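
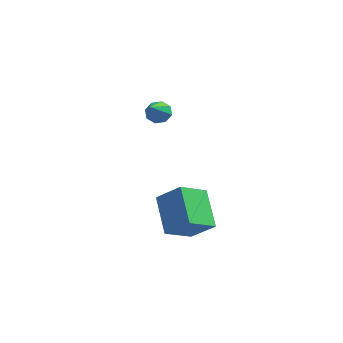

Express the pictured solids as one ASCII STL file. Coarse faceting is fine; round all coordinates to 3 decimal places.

solid 
facet normal -0.126 0.776 -0.618
outer loop
vertex -0.622 4.201 0.09
vertex -1.178 4.15 0.139
vertex -0.781 4.433 0.414
endloop
endfacet
facet normal 0.921 0.108 0.374
outer loop
vertex -0.622 4.201 0.09
vertex -0.781 4.433 0.414
vertex -0.942 2.67 1.321
endloop
endfacet
facet normal -0.122 0.775 -0.620
outer loop
vertex -0.781 4.433 0.414
vertex -1.178 4.15 0.139
vertex -1.172 4.501 0.576
endloop
endfacet
facet normal 0.410 0.387 0.826
outer loop
vertex -0.781 4.433 0.414
vertex -1.172 4.501 0.576
vertex -0.942 2.67 1.321
endloop
endfacet
facet normal -0.123 0.775 -0.620
outer loop
vertex -1.172 4.501 0.576
vertex -1.178 4.15 0.139
vertex -1.567 4.363 0.482
endloop
endfacet
facet normal -0.324 0.321 0.890
outer loop
vertex -1.172 4.501 0.576
vertex -1.567 4.363 0.482
vertex -0.942 2.67 1.321
endloop
endfacet
facet normal -0.123 0.774 -0.621
outer loop
vertex -1.567 4.363 0.482
vertex -1.178 4.15 0.139
vertex -1.734 4.1 0.187
endloop
endfacet
facet normal -0.848 -0.052 0.527
outer loop
vertex -1.567 4.363 0.482
vertex -1.734 4.1 0.187
vertex -0.942 2.67 1.321
endloop
endfacet
facet normal -0.123 0.775 -0.620
outer loop
vertex -1.734 4.1 0.187
vertex -1.178 4.15 0.139
vertex -1.575 3.867 -0.136
endloop
endfacet
facet normal -0.856 -0.514 -0.051
outer loop
vertex -1.734 4.1 0.187
vertex -1.575 3.867 -0.136
vertex -0.942 2.67 1.321
endloop
endfacet
facet normal -0.124 0.775 -0.619
outer loop
vertex -1.575 3.867 -0.136
vertex -1.178 4.15 0.139
vertex -1.184 3.8 -0.298
endloop
endfacet
facet normal -0.344 -0.793 -0.502
outer loop
vertex -1.575 3.867 -0.136
vertex -1.184 3.8 -0.298
vertex -0.942 2.67 1.321
endloop
endfacet
facet normal -0.124 0.775 -0.619
outer loop
vertex -1.184 3.8 -0.298
vertex -1.178 4.15 0.139
vertex -0.79 3.938 -0.204
endloop
endfacet
facet normal 0.390 -0.727 -0.566
outer loop
vertex -1.184 3.8 -0.298
vertex -0.79 3.938 -0.204
vertex -0.942 2.67 1.321
endloop
endfacet
facet normal -0.126 0.774 -0.621
outer loop
vertex -0.79 3.938 -0.204
vertex -1.178 4.15 0.139
vertex -0.622 4.201 0.09
endloop
endfacet
facet normal 0.912 -0.355 -0.204
outer loop
vertex -0.79 3.938 -0.204
vertex -0.622 4.201 0.09
vertex -0.942 2.67 1.321
endloop
endfacet
facet normal -0.459 -0.741 0.490
outer loop
vertex 2.546 -1.904 -1.558
vertex 1.711 -0.71 -0.536
vertex 1.551 -1.86 -2.423
endloop
endfacet
facet normal 0.470 -0.671 -0.574
outer loop
vertex 2.189 -0.83 -3.104
vertex 2.546 -1.904 -1.558
vertex 1.551 -1.86 -2.423
endloop
endfacet
facet normal -0.459 -0.741 0.490
outer loop
vertex 1.551 -1.86 -2.423
vertex 1.711 -0.71 -0.536
vertex 0.715 -0.666 -1.401
endloop
endfacet
facet normal -0.754 0.033 -0.656
outer loop
vertex 0.715 -0.666 -1.401
vertex 2.189 -0.83 -3.104
vertex 1.551 -1.86 -2.423
endloop
endfacet
facet normal 0.754 -0.034 0.656
outer loop
vertex 2.546 -1.904 -1.558
vertex 2.349 0.32 -1.217
vertex 1.711 -0.71 -0.536
endloop
endfacet
facet normal 0.469 -0.671 -0.574
outer loop
vertex 3.185 -0.874 -2.239
vertex 2.546 -1.904 -1.558
vertex 2.189 -0.83 -3.104
endloop
endfacet
facet normal 0.754 -0.034 0.656
outer loop
vertex 3.185 -0.874 -2.239
vertex 2.349 0.32 -1.217
vertex 2.546 -1.904 -1.558
endloop
endfacet
facet normal -0.469 0.671 0.575
outer loop
vertex 1.711 -0.71 -0.536
vertex 2.349 0.32 -1.217
vertex 0.715 -0.666 -1.401
endloop
endfacet
facet normal -0.754 0.034 -0.656
outer loop
vertex 1.354 0.364 -2.082
vertex 2.189 -0.83 -3.104
vertex 0.715 -0.666 -1.401
endloop
endfacet
facet normal -0.469 0.671 0.574
outer loop
vertex 0.715 -0.666 -1.401
vertex 2.349 0.32 -1.217
vertex 1.354 0.364 -2.082
endloop
endfacet
facet normal 0.459 0.741 -0.491
outer loop
vertex 1.354 0.364 -2.082
vertex 3.185 -0.874 -2.239
vertex 2.189 -0.83 -3.104
endloop
endfacet
facet normal 0.459 0.741 -0.490
outer loop
vertex 2.349 0.32 -1.217
vertex 3.185 -0.874 -2.239
vertex 1.354 0.364 -2.082
endloop
endfacet

endsolid


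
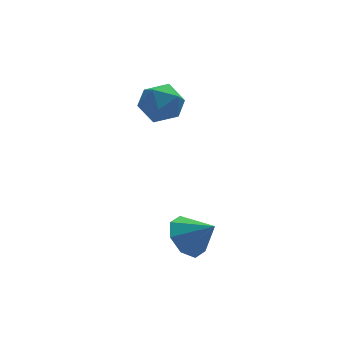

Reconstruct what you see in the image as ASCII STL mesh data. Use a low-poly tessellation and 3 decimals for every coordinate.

solid 
facet normal -0.747 -0.443 0.496
outer loop
vertex -4.677 1.057 2.687
vertex -4.111 0.259 2.826
vertex -4.104 0.991 3.49
endloop
endfacet
facet normal -0.774 0.266 0.574
outer loop
vertex -4.677 1.057 2.687
vertex -4.104 0.991 3.49
vertex -4.173 1.847 3.001
endloop
endfacet
facet normal -0.827 0.557 -0.074
outer loop
vertex -4.677 1.057 2.687
vertex -4.173 1.847 3.001
vertex -4.223 1.644 2.035
endloop
endfacet
facet normal -0.832 0.028 -0.554
outer loop
vertex -4.677 1.057 2.687
vertex -4.223 1.644 2.035
vertex -4.184 0.663 1.927
endloop
endfacet
facet normal -0.782 -0.590 -0.202
outer loop
vertex -4.677 1.057 2.687
vertex -4.184 0.663 1.927
vertex -4.111 0.259 2.826
endloop
endfacet
facet normal -0.157 0.480 0.863
outer loop
vertex -4.173 1.847 3.001
vertex -4.104 0.991 3.49
vertex -3.296 1.537 3.333
endloop
endfacet
facet normal -0.112 -0.667 0.737
outer loop
vertex -4.104 0.991 3.49
vertex -4.111 0.259 2.826
vertex -3.257 0.556 3.225
endloop
endfacet
facet normal -0.171 -0.904 -0.392
outer loop
vertex -4.111 0.259 2.826
vertex -4.184 0.663 1.927
vertex -3.307 0.353 2.259
endloop
endfacet
facet normal -0.252 0.096 -0.963
outer loop
vertex -4.184 0.663 1.927
vertex -4.223 1.644 2.035
vertex -3.376 1.209 1.77
endloop
endfacet
facet normal -0.243 0.952 -0.187
outer loop
vertex -4.223 1.644 2.035
vertex -4.173 1.847 3.001
vertex -3.369 1.941 2.434
endloop
endfacet
facet normal 0.832 -0.028 0.554
outer loop
vertex -2.803 1.143 2.573
vertex -3.296 1.537 3.333
vertex -3.257 0.556 3.225
endloop
endfacet
facet normal 0.827 -0.557 0.074
outer loop
vertex -2.803 1.143 2.573
vertex -3.257 0.556 3.225
vertex -3.307 0.353 2.259
endloop
endfacet
facet normal 0.774 -0.266 -0.574
outer loop
vertex -2.803 1.143 2.573
vertex -3.307 0.353 2.259
vertex -3.376 1.209 1.77
endloop
endfacet
facet normal 0.747 0.443 -0.496
outer loop
vertex -2.803 1.143 2.573
vertex -3.376 1.209 1.77
vertex -3.369 1.941 2.434
endloop
endfacet
facet normal 0.782 0.590 0.202
outer loop
vertex -2.803 1.143 2.573
vertex -3.369 1.941 2.434
vertex -3.296 1.537 3.333
endloop
endfacet
facet normal 0.252 -0.096 0.963
outer loop
vertex -3.257 0.556 3.225
vertex -3.296 1.537 3.333
vertex -4.104 0.991 3.49
endloop
endfacet
facet normal 0.243 -0.952 0.187
outer loop
vertex -3.307 0.353 2.259
vertex -3.257 0.556 3.225
vertex -4.111 0.259 2.826
endloop
endfacet
facet normal 0.157 -0.480 -0.863
outer loop
vertex -3.376 1.209 1.77
vertex -3.307 0.353 2.259
vertex -4.184 0.663 1.927
endloop
endfacet
facet normal 0.112 0.667 -0.737
outer loop
vertex -3.369 1.941 2.434
vertex -3.376 1.209 1.77
vertex -4.223 1.644 2.035
endloop
endfacet
facet normal 0.171 0.904 0.392
outer loop
vertex -3.296 1.537 3.333
vertex -3.369 1.941 2.434
vertex -4.173 1.847 3.001
endloop
endfacet
facet normal -0.591 0.492 -0.640
outer loop
vertex -3.596 -3.628 -2.412
vertex -4.176 -3.37 -1.678
vertex -3.394 -2.984 -2.103
endloop
endfacet
facet normal 0.960 -0.214 -0.182
outer loop
vertex -3.596 -3.628 -2.412
vertex -3.394 -2.984 -2.103
vertex -3.384 -4.03 -0.822
endloop
endfacet
facet normal -0.591 0.492 -0.640
outer loop
vertex -3.394 -2.984 -2.103
vertex -4.176 -3.37 -1.678
vertex -3.65 -2.566 -1.545
endloop
endfacet
facet normal 0.935 0.279 0.220
outer loop
vertex -3.394 -2.984 -2.103
vertex -3.65 -2.566 -1.545
vertex -3.384 -4.03 -0.822
endloop
endfacet
facet normal -0.591 0.492 -0.640
outer loop
vertex -3.65 -2.566 -1.545
vertex -4.176 -3.37 -1.678
vertex -4.214 -2.619 -1.065
endloop
endfacet
facet normal 0.555 0.447 0.701
outer loop
vertex -3.65 -2.566 -1.545
vertex -4.214 -2.619 -1.065
vertex -3.384 -4.03 -0.822
endloop
endfacet
facet normal -0.592 0.492 -0.639
outer loop
vertex -4.214 -2.619 -1.065
vertex -4.176 -3.37 -1.678
vertex -4.755 -3.113 -0.944
endloop
endfacet
facet normal 0.042 0.194 0.980
outer loop
vertex -4.214 -2.619 -1.065
vertex -4.755 -3.113 -0.944
vertex -3.384 -4.03 -0.822
endloop
endfacet
facet normal -0.590 0.494 -0.638
outer loop
vertex -4.755 -3.113 -0.944
vertex -4.176 -3.37 -1.678
vertex -4.958 -3.756 -1.254
endloop
endfacet
facet normal -0.303 -0.334 0.892
outer loop
vertex -4.755 -3.113 -0.944
vertex -4.958 -3.756 -1.254
vertex -3.384 -4.03 -0.822
endloop
endfacet
facet normal -0.590 0.493 -0.640
outer loop
vertex -4.958 -3.756 -1.254
vertex -4.176 -3.37 -1.678
vertex -4.702 -4.174 -1.812
endloop
endfacet
facet normal -0.278 -0.826 0.491
outer loop
vertex -4.958 -3.756 -1.254
vertex -4.702 -4.174 -1.812
vertex -3.384 -4.03 -0.822
endloop
endfacet
facet normal -0.590 0.493 -0.639
outer loop
vertex -4.702 -4.174 -1.812
vertex -4.176 -3.37 -1.678
vertex -4.138 -4.121 -2.292
endloop
endfacet
facet normal 0.102 -0.995 0.009
outer loop
vertex -4.702 -4.174 -1.812
vertex -4.138 -4.121 -2.292
vertex -3.384 -4.03 -0.822
endloop
endfacet
facet normal -0.590 0.493 -0.639
outer loop
vertex -4.138 -4.121 -2.292
vertex -4.176 -3.37 -1.678
vertex -3.596 -3.628 -2.412
endloop
endfacet
facet normal 0.615 -0.741 -0.269
outer loop
vertex -4.138 -4.121 -2.292
vertex -3.596 -3.628 -2.412
vertex -3.384 -4.03 -0.822
endloop
endfacet

endsolid


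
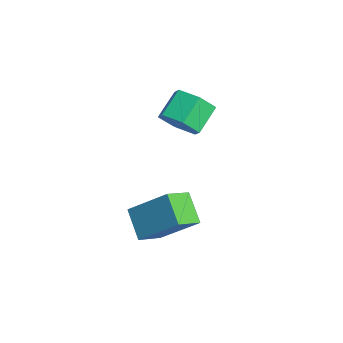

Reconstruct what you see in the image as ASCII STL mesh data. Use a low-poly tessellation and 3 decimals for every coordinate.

solid 
facet normal -0.810 -0.018 0.586
outer loop
vertex 0.621 -4.572 -1.7
vertex 1.545 -3.379 -0.387
vertex 0.177 -3.585 -2.284
endloop
endfacet
facet normal -0.462 -0.596 -0.656
outer loop
vertex 1.295 -3.561 -3.093
vertex 0.621 -4.572 -1.7
vertex 0.177 -3.585 -2.284
endloop
endfacet
facet normal -0.810 -0.017 0.586
outer loop
vertex 0.177 -3.585 -2.284
vertex 1.545 -3.379 -0.387
vertex 1.101 -2.392 -0.972
endloop
endfacet
facet normal -0.361 0.802 -0.475
outer loop
vertex 1.101 -2.392 -0.972
vertex 1.295 -3.561 -3.093
vertex 0.177 -3.585 -2.284
endloop
endfacet
facet normal 0.361 -0.802 0.475
outer loop
vertex 0.621 -4.572 -1.7
vertex 2.663 -3.355 -1.196
vertex 1.545 -3.379 -0.387
endloop
endfacet
facet normal -0.462 -0.597 -0.656
outer loop
vertex 1.739 -4.548 -2.508
vertex 0.621 -4.572 -1.7
vertex 1.295 -3.561 -3.093
endloop
endfacet
facet normal 0.361 -0.802 0.475
outer loop
vertex 1.739 -4.548 -2.508
vertex 2.663 -3.355 -1.196
vertex 0.621 -4.572 -1.7
endloop
endfacet
facet normal 0.462 0.597 0.656
outer loop
vertex 1.545 -3.379 -0.387
vertex 2.663 -3.355 -1.196
vertex 1.101 -2.392 -0.972
endloop
endfacet
facet normal -0.361 0.802 -0.475
outer loop
vertex 2.219 -2.368 -1.78
vertex 1.295 -3.561 -3.093
vertex 1.101 -2.392 -0.972
endloop
endfacet
facet normal 0.462 0.596 0.657
outer loop
vertex 1.101 -2.392 -0.972
vertex 2.663 -3.355 -1.196
vertex 2.219 -2.368 -1.78
endloop
endfacet
facet normal 0.810 0.017 -0.586
outer loop
vertex 2.219 -2.368 -1.78
vertex 1.739 -4.548 -2.508
vertex 1.295 -3.561 -3.093
endloop
endfacet
facet normal 0.810 0.017 -0.586
outer loop
vertex 2.663 -3.355 -1.196
vertex 1.739 -4.548 -2.508
vertex 2.219 -2.368 -1.78
endloop
endfacet
facet normal 0.477 -0.674 -0.564
outer loop
vertex -1.381 -1.048 0.101
vertex -2.125 -1.605 0.138
vertex -2.046 -0.978 -0.545
endloop
endfacet
facet normal 0.511 0.735 -0.446
outer loop
vertex -1.381 -1.048 0.101
vertex -2.046 -0.978 -0.545
vertex -2.011 -0.158 0.846
endloop
endfacet
facet normal 0.510 0.735 -0.446
outer loop
vertex -2.011 -0.158 0.846
vertex -2.046 -0.978 -0.545
vertex -2.677 -0.088 0.2
endloop
endfacet
facet normal -0.477 0.674 0.565
outer loop
vertex -2.011 -0.158 0.846
vertex -2.677 -0.088 0.2
vertex -2.755 -0.715 0.882
endloop
endfacet
facet normal 0.477 -0.674 -0.564
outer loop
vertex -2.046 -0.978 -0.545
vertex -2.125 -1.605 0.138
vertex -2.79 -1.535 -0.508
endloop
endfacet
facet normal -0.364 0.432 -0.825
outer loop
vertex -2.046 -0.978 -0.545
vertex -2.79 -1.535 -0.508
vertex -2.677 -0.088 0.2
endloop
endfacet
facet normal -0.364 0.432 -0.825
outer loop
vertex -2.677 -0.088 0.2
vertex -2.79 -1.535 -0.508
vertex -3.42 -0.646 0.236
endloop
endfacet
facet normal -0.478 0.673 0.564
outer loop
vertex -2.677 -0.088 0.2
vertex -3.42 -0.646 0.236
vertex -2.755 -0.715 0.882
endloop
endfacet
facet normal 0.477 -0.674 -0.564
outer loop
vertex -2.79 -1.535 -0.508
vertex -2.125 -1.605 0.138
vertex -2.869 -2.162 0.174
endloop
endfacet
facet normal -0.875 -0.302 -0.379
outer loop
vertex -2.79 -1.535 -0.508
vertex -2.869 -2.162 0.174
vertex -3.42 -0.646 0.236
endloop
endfacet
facet normal -0.875 -0.302 -0.378
outer loop
vertex -3.42 -0.646 0.236
vertex -2.869 -2.162 0.174
vertex -3.499 -1.272 0.919
endloop
endfacet
facet normal -0.477 0.675 0.563
outer loop
vertex -3.42 -0.646 0.236
vertex -3.499 -1.272 0.919
vertex -2.755 -0.715 0.882
endloop
endfacet
facet normal 0.477 -0.674 -0.565
outer loop
vertex -2.869 -2.162 0.174
vertex -2.125 -1.605 0.138
vertex -2.203 -2.232 0.82
endloop
endfacet
facet normal -0.510 -0.735 0.446
outer loop
vertex -2.869 -2.162 0.174
vertex -2.203 -2.232 0.82
vertex -3.499 -1.272 0.919
endloop
endfacet
facet normal -0.511 -0.735 0.446
outer loop
vertex -3.499 -1.272 0.919
vertex -2.203 -2.232 0.82
vertex -2.834 -1.342 1.565
endloop
endfacet
facet normal -0.477 0.674 0.564
outer loop
vertex -3.499 -1.272 0.919
vertex -2.834 -1.342 1.565
vertex -2.755 -0.715 0.882
endloop
endfacet
facet normal 0.478 -0.673 -0.564
outer loop
vertex -2.203 -2.232 0.82
vertex -2.125 -1.605 0.138
vertex -1.46 -1.674 0.784
endloop
endfacet
facet normal 0.364 -0.432 0.825
outer loop
vertex -2.203 -2.232 0.82
vertex -1.46 -1.674 0.784
vertex -2.834 -1.342 1.565
endloop
endfacet
facet normal 0.364 -0.432 0.825
outer loop
vertex -2.834 -1.342 1.565
vertex -1.46 -1.674 0.784
vertex -2.09 -0.785 1.528
endloop
endfacet
facet normal -0.477 0.674 0.564
outer loop
vertex -2.834 -1.342 1.565
vertex -2.09 -0.785 1.528
vertex -2.755 -0.715 0.882
endloop
endfacet
facet normal 0.477 -0.675 -0.563
outer loop
vertex -1.46 -1.674 0.784
vertex -2.125 -1.605 0.138
vertex -1.381 -1.048 0.101
endloop
endfacet
facet normal 0.875 0.303 0.379
outer loop
vertex -1.46 -1.674 0.784
vertex -1.381 -1.048 0.101
vertex -2.09 -0.785 1.528
endloop
endfacet
facet normal 0.875 0.302 0.379
outer loop
vertex -2.09 -0.785 1.528
vertex -1.381 -1.048 0.101
vertex -2.011 -0.158 0.846
endloop
endfacet
facet normal -0.477 0.674 0.564
outer loop
vertex -2.09 -0.785 1.528
vertex -2.011 -0.158 0.846
vertex -2.755 -0.715 0.882
endloop
endfacet

endsolid


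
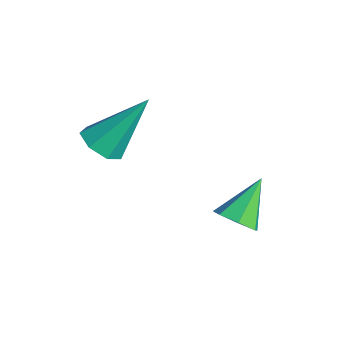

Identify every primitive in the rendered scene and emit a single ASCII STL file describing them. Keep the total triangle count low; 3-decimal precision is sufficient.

solid 
facet normal 0.342 -0.680 -0.649
outer loop
vertex 2.321 0.799 -3.798
vertex 1.683 0.547 -3.87
vertex 1.991 1.047 -4.232
endloop
endfacet
facet normal 0.578 0.816 0.027
outer loop
vertex 2.321 0.799 -3.798
vertex 1.991 1.047 -4.232
vertex 1.157 1.593 -2.87
endloop
endfacet
facet normal 0.342 -0.680 -0.648
outer loop
vertex 1.991 1.047 -4.232
vertex 1.683 0.547 -3.87
vertex 1.429 0.918 -4.393
endloop
endfacet
facet normal -0.088 0.905 -0.417
outer loop
vertex 1.991 1.047 -4.232
vertex 1.429 0.918 -4.393
vertex 1.157 1.593 -2.87
endloop
endfacet
facet normal 0.342 -0.680 -0.649
outer loop
vertex 1.429 0.918 -4.393
vertex 1.683 0.547 -3.87
vertex 1.058 0.509 -4.16
endloop
endfacet
facet normal -0.784 0.504 -0.363
outer loop
vertex 1.429 0.918 -4.393
vertex 1.058 0.509 -4.16
vertex 1.157 1.593 -2.87
endloop
endfacet
facet normal 0.342 -0.680 -0.649
outer loop
vertex 1.058 0.509 -4.16
vertex 1.683 0.547 -3.87
vertex 1.158 0.129 -3.709
endloop
endfacet
facet normal -0.985 -0.085 0.147
outer loop
vertex 1.058 0.509 -4.16
vertex 1.158 0.129 -3.709
vertex 1.157 1.593 -2.87
endloop
endfacet
facet normal 0.342 -0.679 -0.649
outer loop
vertex 1.158 0.129 -3.709
vertex 1.683 0.547 -3.87
vertex 1.654 0.063 -3.379
endloop
endfacet
facet normal -0.541 -0.418 0.730
outer loop
vertex 1.158 0.129 -3.709
vertex 1.654 0.063 -3.379
vertex 1.157 1.593 -2.87
endloop
endfacet
facet normal 0.342 -0.679 -0.649
outer loop
vertex 1.654 0.063 -3.379
vertex 1.683 0.547 -3.87
vertex 2.171 0.361 -3.418
endloop
endfacet
facet normal 0.213 -0.245 0.946
outer loop
vertex 1.654 0.063 -3.379
vertex 2.171 0.361 -3.418
vertex 1.157 1.593 -2.87
endloop
endfacet
facet normal 0.342 -0.680 -0.649
outer loop
vertex 2.171 0.361 -3.418
vertex 1.683 0.547 -3.87
vertex 2.321 0.799 -3.798
endloop
endfacet
facet normal 0.712 0.305 0.632
outer loop
vertex 2.171 0.361 -3.418
vertex 2.321 0.799 -3.798
vertex 1.157 1.593 -2.87
endloop
endfacet
facet normal -0.119 -0.634 -0.765
outer loop
vertex -0.788 -2.094 -2.137
vertex -1.515 -1.958 -2.137
vertex -0.98 -1.608 -2.51
endloop
endfacet
facet normal 0.939 0.343 -0.036
outer loop
vertex -0.788 -2.094 -2.137
vertex -0.98 -1.608 -2.51
vertex -1.265 -0.622 -0.523
endloop
endfacet
facet normal -0.119 -0.633 -0.765
outer loop
vertex -0.98 -1.608 -2.51
vertex -1.515 -1.958 -2.137
vertex -1.575 -1.385 -2.602
endloop
endfacet
facet normal 0.376 0.850 -0.368
outer loop
vertex -0.98 -1.608 -2.51
vertex -1.575 -1.385 -2.602
vertex -1.265 -0.622 -0.523
endloop
endfacet
facet normal -0.118 -0.633 -0.765
outer loop
vertex -1.575 -1.385 -2.602
vertex -1.515 -1.958 -2.137
vertex -2.125 -1.594 -2.344
endloop
endfacet
facet normal -0.444 0.861 -0.250
outer loop
vertex -1.575 -1.385 -2.602
vertex -2.125 -1.594 -2.344
vertex -1.265 -0.622 -0.523
endloop
endfacet
facet normal -0.118 -0.633 -0.765
outer loop
vertex -2.125 -1.594 -2.344
vertex -1.515 -1.958 -2.137
vertex -2.216 -2.077 -1.93
endloop
endfacet
facet normal -0.901 0.367 0.230
outer loop
vertex -2.125 -1.594 -2.344
vertex -2.216 -2.077 -1.93
vertex -1.265 -0.622 -0.523
endloop
endfacet
facet normal -0.118 -0.634 -0.765
outer loop
vertex -2.216 -2.077 -1.93
vertex -1.515 -1.958 -2.137
vertex -1.778 -2.47 -1.672
endloop
endfacet
facet normal -0.653 -0.261 0.711
outer loop
vertex -2.216 -2.077 -1.93
vertex -1.778 -2.47 -1.672
vertex -1.265 -0.622 -0.523
endloop
endfacet
facet normal -0.119 -0.633 -0.765
outer loop
vertex -1.778 -2.47 -1.672
vertex -1.515 -1.958 -2.137
vertex -1.143 -2.478 -1.764
endloop
endfacet
facet normal 0.113 -0.547 0.829
outer loop
vertex -1.778 -2.47 -1.672
vertex -1.143 -2.478 -1.764
vertex -1.265 -0.622 -0.523
endloop
endfacet
facet normal -0.118 -0.633 -0.765
outer loop
vertex -1.143 -2.478 -1.764
vertex -1.515 -1.958 -2.137
vertex -0.788 -2.094 -2.137
endloop
endfacet
facet normal 0.822 -0.278 0.497
outer loop
vertex -1.143 -2.478 -1.764
vertex -0.788 -2.094 -2.137
vertex -1.265 -0.622 -0.523
endloop
endfacet

endsolid


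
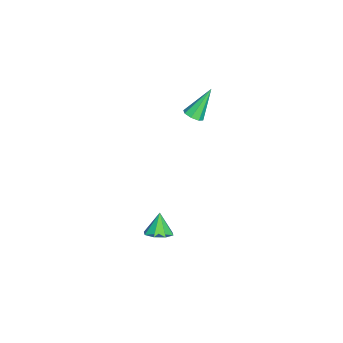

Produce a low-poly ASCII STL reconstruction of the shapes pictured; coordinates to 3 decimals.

solid 
facet normal 0.521 0.055 -0.852
outer loop
vertex 3.612 -3.572 -3.073
vertex 2.959 -3.465 -3.466
vertex 3.469 -3.002 -3.124
endloop
endfacet
facet normal 0.456 0.192 0.869
outer loop
vertex 3.612 -3.572 -3.073
vertex 3.469 -3.002 -3.124
vertex 2.301 -3.535 -2.394
endloop
endfacet
facet normal 0.521 0.055 -0.852
outer loop
vertex 3.469 -3.002 -3.124
vertex 2.959 -3.465 -3.466
vertex 3.028 -2.704 -3.375
endloop
endfacet
facet normal 0.098 0.722 0.685
outer loop
vertex 3.469 -3.002 -3.124
vertex 3.028 -2.704 -3.375
vertex 2.301 -3.535 -2.394
endloop
endfacet
facet normal 0.522 0.054 -0.851
outer loop
vertex 3.028 -2.704 -3.375
vertex 2.959 -3.465 -3.466
vertex 2.546 -2.851 -3.68
endloop
endfacet
facet normal -0.466 0.815 0.344
outer loop
vertex 3.028 -2.704 -3.375
vertex 2.546 -2.851 -3.68
vertex 2.301 -3.535 -2.394
endloop
endfacet
facet normal 0.522 0.054 -0.851
outer loop
vertex 2.546 -2.851 -3.68
vertex 2.959 -3.465 -3.466
vertex 2.305 -3.358 -3.86
endloop
endfacet
facet normal -0.909 0.415 0.048
outer loop
vertex 2.546 -2.851 -3.68
vertex 2.305 -3.358 -3.86
vertex 2.301 -3.535 -2.394
endloop
endfacet
facet normal 0.522 0.055 -0.851
outer loop
vertex 2.305 -3.358 -3.86
vertex 2.959 -3.465 -3.466
vertex 2.448 -3.928 -3.809
endloop
endfacet
facet normal -0.969 -0.246 -0.032
outer loop
vertex 2.305 -3.358 -3.86
vertex 2.448 -3.928 -3.809
vertex 2.301 -3.535 -2.394
endloop
endfacet
facet normal 0.522 0.055 -0.851
outer loop
vertex 2.448 -3.928 -3.809
vertex 2.959 -3.465 -3.466
vertex 2.889 -4.227 -3.558
endloop
endfacet
facet normal -0.612 -0.776 0.152
outer loop
vertex 2.448 -3.928 -3.809
vertex 2.889 -4.227 -3.558
vertex 2.301 -3.535 -2.394
endloop
endfacet
facet normal 0.521 0.055 -0.852
outer loop
vertex 2.889 -4.227 -3.558
vertex 2.959 -3.465 -3.466
vertex 3.372 -4.079 -3.253
endloop
endfacet
facet normal -0.045 -0.869 0.493
outer loop
vertex 2.889 -4.227 -3.558
vertex 3.372 -4.079 -3.253
vertex 2.301 -3.535 -2.394
endloop
endfacet
facet normal 0.522 0.055 -0.851
outer loop
vertex 3.372 -4.079 -3.253
vertex 2.959 -3.465 -3.466
vertex 3.612 -3.572 -3.073
endloop
endfacet
facet normal 0.396 -0.468 0.790
outer loop
vertex 3.372 -4.079 -3.253
vertex 3.612 -3.572 -3.073
vertex 2.301 -3.535 -2.394
endloop
endfacet
facet normal 0.440 -0.399 -0.805
outer loop
vertex -0.247 -2.069 3.014
vertex -0.688 -2.423 2.948
vertex -0.559 -1.901 2.76
endloop
endfacet
facet normal 0.403 0.909 0.107
outer loop
vertex -0.247 -2.069 3.014
vertex -0.559 -1.901 2.76
vertex -1.512 -1.677 4.452
endloop
endfacet
facet normal 0.440 -0.399 -0.805
outer loop
vertex -0.559 -1.901 2.76
vertex -0.688 -2.423 2.948
vertex -0.947 -2.039 2.616
endloop
endfacet
facet normal -0.237 0.937 -0.258
outer loop
vertex -0.559 -1.901 2.76
vertex -0.947 -2.039 2.616
vertex -1.512 -1.677 4.452
endloop
endfacet
facet normal 0.441 -0.398 -0.804
outer loop
vertex -0.947 -2.039 2.616
vertex -0.688 -2.423 2.948
vertex -1.184 -2.402 2.666
endloop
endfacet
facet normal -0.807 0.480 -0.343
outer loop
vertex -0.947 -2.039 2.616
vertex -1.184 -2.402 2.666
vertex -1.512 -1.677 4.452
endloop
endfacet
facet normal 0.440 -0.400 -0.804
outer loop
vertex -1.184 -2.402 2.666
vertex -0.688 -2.423 2.948
vertex -1.13 -2.777 2.882
endloop
endfacet
facet normal -0.975 -0.197 -0.099
outer loop
vertex -1.184 -2.402 2.666
vertex -1.13 -2.777 2.882
vertex -1.512 -1.677 4.452
endloop
endfacet
facet normal 0.440 -0.399 -0.804
outer loop
vertex -1.13 -2.777 2.882
vertex -0.688 -2.423 2.948
vertex -0.818 -2.945 3.136
endloop
endfacet
facet normal -0.641 -0.693 0.329
outer loop
vertex -1.13 -2.777 2.882
vertex -0.818 -2.945 3.136
vertex -1.512 -1.677 4.452
endloop
endfacet
facet normal 0.440 -0.399 -0.804
outer loop
vertex -0.818 -2.945 3.136
vertex -0.688 -2.423 2.948
vertex -0.43 -2.807 3.28
endloop
endfacet
facet normal -0.001 -0.720 0.694
outer loop
vertex -0.818 -2.945 3.136
vertex -0.43 -2.807 3.28
vertex -1.512 -1.677 4.452
endloop
endfacet
facet normal 0.440 -0.400 -0.804
outer loop
vertex -0.43 -2.807 3.28
vertex -0.688 -2.423 2.948
vertex -0.193 -2.444 3.229
endloop
endfacet
facet normal 0.570 -0.262 0.779
outer loop
vertex -0.43 -2.807 3.28
vertex -0.193 -2.444 3.229
vertex -1.512 -1.677 4.452
endloop
endfacet
facet normal 0.440 -0.398 -0.805
outer loop
vertex -0.193 -2.444 3.229
vertex -0.688 -2.423 2.948
vertex -0.247 -2.069 3.014
endloop
endfacet
facet normal 0.737 0.413 0.535
outer loop
vertex -0.193 -2.444 3.229
vertex -0.247 -2.069 3.014
vertex -1.512 -1.677 4.452
endloop
endfacet

endsolid


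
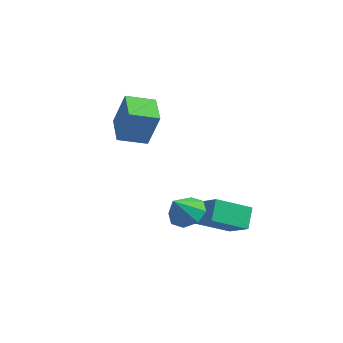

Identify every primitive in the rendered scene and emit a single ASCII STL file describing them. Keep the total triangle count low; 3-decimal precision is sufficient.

solid 
facet normal -0.013 0.661 -0.750
outer loop
vertex 1.902 -2.781 -1.43
vertex 1.132 -2.576 -1.236
vertex 1.876 -2.311 -1.015
endloop
endfacet
facet normal 0.850 -0.322 0.417
outer loop
vertex 1.902 -2.781 -1.43
vertex 1.876 -2.311 -1.015
vertex 1.148 -3.364 -0.344
endloop
endfacet
facet normal -0.013 0.662 -0.750
outer loop
vertex 1.876 -2.311 -1.015
vertex 1.132 -2.576 -1.236
vertex 1.414 -1.997 -0.73
endloop
endfacet
facet normal 0.577 0.116 0.808
outer loop
vertex 1.876 -2.311 -1.015
vertex 1.414 -1.997 -0.73
vertex 1.148 -3.364 -0.344
endloop
endfacet
facet normal -0.013 0.662 -0.750
outer loop
vertex 1.414 -1.997 -0.73
vertex 1.132 -2.576 -1.236
vertex 0.787 -2.022 -0.741
endloop
endfacet
facet normal -0.028 0.277 0.961
outer loop
vertex 1.414 -1.997 -0.73
vertex 0.787 -2.022 -0.741
vertex 1.148 -3.364 -0.344
endloop
endfacet
facet normal -0.014 0.661 -0.750
outer loop
vertex 0.787 -2.022 -0.741
vertex 1.132 -2.576 -1.236
vertex 0.362 -2.372 -1.042
endloop
endfacet
facet normal -0.613 0.068 0.787
outer loop
vertex 0.787 -2.022 -0.741
vertex 0.362 -2.372 -1.042
vertex 1.148 -3.364 -0.344
endloop
endfacet
facet normal -0.014 0.661 -0.750
outer loop
vertex 0.362 -2.372 -1.042
vertex 1.132 -2.576 -1.236
vertex 0.388 -2.842 -1.457
endloop
endfacet
facet normal -0.836 -0.389 0.388
outer loop
vertex 0.362 -2.372 -1.042
vertex 0.388 -2.842 -1.457
vertex 1.148 -3.364 -0.344
endloop
endfacet
facet normal -0.014 0.662 -0.749
outer loop
vertex 0.388 -2.842 -1.457
vertex 1.132 -2.576 -1.236
vertex 0.85 -3.156 -1.743
endloop
endfacet
facet normal -0.563 -0.826 -0.003
outer loop
vertex 0.388 -2.842 -1.457
vertex 0.85 -3.156 -1.743
vertex 1.148 -3.364 -0.344
endloop
endfacet
facet normal -0.013 0.662 -0.750
outer loop
vertex 0.85 -3.156 -1.743
vertex 1.132 -2.576 -1.236
vertex 1.477 -3.131 -1.732
endloop
endfacet
facet normal 0.042 -0.987 -0.156
outer loop
vertex 0.85 -3.156 -1.743
vertex 1.477 -3.131 -1.732
vertex 1.148 -3.364 -0.344
endloop
endfacet
facet normal -0.013 0.662 -0.749
outer loop
vertex 1.477 -3.131 -1.732
vertex 1.132 -2.576 -1.236
vertex 1.902 -2.781 -1.43
endloop
endfacet
facet normal 0.628 -0.778 0.018
outer loop
vertex 1.477 -3.131 -1.732
vertex 1.902 -2.781 -1.43
vertex 1.148 -3.364 -0.344
endloop
endfacet
facet normal -0.321 0.549 0.772
outer loop
vertex 1.763 -1.668 -0.621
vertex 2.384 -0.304 -1.334
vertex 0.614 -1.469 -1.24
endloop
endfacet
facet normal -0.374 -0.822 0.429
outer loop
vertex 0.956 -2.056 -2.066
vertex 1.763 -1.668 -0.621
vertex 0.614 -1.469 -1.24
endloop
endfacet
facet normal -0.320 0.549 0.772
outer loop
vertex 0.614 -1.469 -1.24
vertex 2.384 -0.304 -1.334
vertex 1.235 -0.104 -1.953
endloop
endfacet
facet normal -0.871 0.152 -0.468
outer loop
vertex 1.235 -0.104 -1.953
vertex 0.956 -2.056 -2.066
vertex 0.614 -1.469 -1.24
endloop
endfacet
facet normal 0.871 -0.152 0.468
outer loop
vertex 1.763 -1.668 -0.621
vertex 2.726 -0.891 -2.16
vertex 2.384 -0.304 -1.334
endloop
endfacet
facet normal -0.375 -0.822 0.430
outer loop
vertex 2.105 -2.256 -1.447
vertex 1.763 -1.668 -0.621
vertex 0.956 -2.056 -2.066
endloop
endfacet
facet normal 0.871 -0.151 0.468
outer loop
vertex 2.105 -2.256 -1.447
vertex 2.726 -0.891 -2.16
vertex 1.763 -1.668 -0.621
endloop
endfacet
facet normal 0.374 0.822 -0.429
outer loop
vertex 2.384 -0.304 -1.334
vertex 2.726 -0.891 -2.16
vertex 1.235 -0.104 -1.953
endloop
endfacet
facet normal -0.870 0.152 -0.468
outer loop
vertex 1.577 -0.692 -2.779
vertex 0.956 -2.056 -2.066
vertex 1.235 -0.104 -1.953
endloop
endfacet
facet normal 0.374 0.822 -0.430
outer loop
vertex 1.235 -0.104 -1.953
vertex 2.726 -0.891 -2.16
vertex 1.577 -0.692 -2.779
endloop
endfacet
facet normal 0.320 -0.549 -0.772
outer loop
vertex 1.577 -0.692 -2.779
vertex 2.105 -2.256 -1.447
vertex 0.956 -2.056 -2.066
endloop
endfacet
facet normal 0.321 -0.549 -0.772
outer loop
vertex 2.726 -0.891 -2.16
vertex 2.105 -2.256 -1.447
vertex 1.577 -0.692 -2.779
endloop
endfacet
facet normal -0.531 -0.809 0.252
outer loop
vertex -1.598 -2.993 3.261
vertex -2.729 -2.119 3.683
vertex -2.22 -3.06 1.735
endloop
endfacet
facet normal 0.759 -0.587 -0.283
outer loop
vertex -1.551 -2.041 1.417
vertex -1.598 -2.993 3.261
vertex -2.22 -3.06 1.735
endloop
endfacet
facet normal -0.531 -0.809 0.252
outer loop
vertex -2.22 -3.06 1.735
vertex -2.729 -2.119 3.683
vertex -3.351 -2.187 2.157
endloop
endfacet
facet normal -0.377 -0.041 -0.925
outer loop
vertex -3.351 -2.187 2.157
vertex -1.551 -2.041 1.417
vertex -2.22 -3.06 1.735
endloop
endfacet
facet normal 0.377 0.041 0.925
outer loop
vertex -1.598 -2.993 3.261
vertex -2.06 -1.1 3.365
vertex -2.729 -2.119 3.683
endloop
endfacet
facet normal 0.759 -0.586 -0.283
outer loop
vertex -0.929 -1.973 2.943
vertex -1.598 -2.993 3.261
vertex -1.551 -2.041 1.417
endloop
endfacet
facet normal 0.377 0.041 0.925
outer loop
vertex -0.929 -1.973 2.943
vertex -2.06 -1.1 3.365
vertex -1.598 -2.993 3.261
endloop
endfacet
facet normal -0.759 0.587 0.283
outer loop
vertex -2.729 -2.119 3.683
vertex -2.06 -1.1 3.365
vertex -3.351 -2.187 2.157
endloop
endfacet
facet normal -0.377 -0.041 -0.925
outer loop
vertex -2.682 -1.167 1.839
vertex -1.551 -2.041 1.417
vertex -3.351 -2.187 2.157
endloop
endfacet
facet normal -0.759 0.586 0.284
outer loop
vertex -3.351 -2.187 2.157
vertex -2.06 -1.1 3.365
vertex -2.682 -1.167 1.839
endloop
endfacet
facet normal 0.531 0.809 -0.252
outer loop
vertex -2.682 -1.167 1.839
vertex -0.929 -1.973 2.943
vertex -1.551 -2.041 1.417
endloop
endfacet
facet normal 0.531 0.809 -0.252
outer loop
vertex -2.06 -1.1 3.365
vertex -0.929 -1.973 2.943
vertex -2.682 -1.167 1.839
endloop
endfacet

endsolid


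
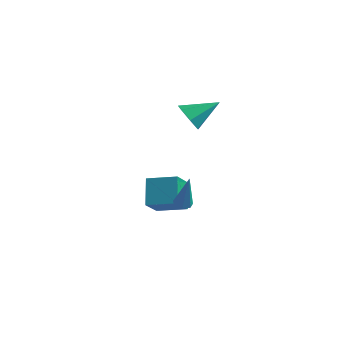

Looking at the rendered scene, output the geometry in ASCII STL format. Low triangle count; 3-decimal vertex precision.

solid 
facet normal -0.475 -0.707 -0.523
outer loop
vertex 0.062 1.381 2.53
vertex -0.233 0.936 3.399
vertex -0.711 1.657 2.859
endloop
endfacet
facet normal 0.109 0.872 -0.477
outer loop
vertex 0.062 1.381 2.53
vertex -0.711 1.657 2.859
vertex 0.713 2.344 4.441
endloop
endfacet
facet normal -0.476 -0.707 -0.523
outer loop
vertex -0.711 1.657 2.859
vertex -0.233 0.936 3.399
vertex -1.125 1.391 3.595
endloop
endfacet
facet normal -0.477 0.877 0.049
outer loop
vertex -0.711 1.657 2.859
vertex -1.125 1.391 3.595
vertex 0.713 2.344 4.441
endloop
endfacet
facet normal -0.476 -0.707 -0.523
outer loop
vertex -1.125 1.391 3.595
vertex -0.233 0.936 3.399
vertex -0.867 0.782 4.183
endloop
endfacet
facet normal -0.554 0.445 0.704
outer loop
vertex -1.125 1.391 3.595
vertex -0.867 0.782 4.183
vertex 0.713 2.344 4.441
endloop
endfacet
facet normal -0.475 -0.707 -0.523
outer loop
vertex -0.867 0.782 4.183
vertex -0.233 0.936 3.399
vertex -0.131 0.289 4.181
endloop
endfacet
facet normal -0.064 -0.099 0.993
outer loop
vertex -0.867 0.782 4.183
vertex -0.131 0.289 4.181
vertex 0.713 2.344 4.441
endloop
endfacet
facet normal -0.475 -0.708 -0.523
outer loop
vertex -0.131 0.289 4.181
vertex -0.233 0.936 3.399
vertex 0.528 0.284 3.59
endloop
endfacet
facet normal 0.625 -0.345 0.700
outer loop
vertex -0.131 0.289 4.181
vertex 0.528 0.284 3.59
vertex 0.713 2.344 4.441
endloop
endfacet
facet normal -0.475 -0.708 -0.523
outer loop
vertex 0.528 0.284 3.59
vertex -0.233 0.936 3.399
vertex 0.614 0.77 2.855
endloop
endfacet
facet normal 0.993 -0.108 0.045
outer loop
vertex 0.528 0.284 3.59
vertex 0.614 0.77 2.855
vertex 0.713 2.344 4.441
endloop
endfacet
facet normal -0.475 -0.707 -0.523
outer loop
vertex 0.614 0.77 2.855
vertex -0.233 0.936 3.399
vertex 0.062 1.381 2.53
endloop
endfacet
facet normal 0.763 0.434 -0.479
outer loop
vertex 0.614 0.77 2.855
vertex 0.062 1.381 2.53
vertex 0.713 2.344 4.441
endloop
endfacet
facet normal -0.854 -0.485 -0.189
outer loop
vertex -3.313 0.733 -1.958
vertex -3.868 2.117 -3.002
vertex -2.494 -0.105 -3.504
endloop
endfacet
facet normal 0.305 -0.760 0.574
outer loop
vertex -0.932 0.783 -3.158
vertex -3.313 0.733 -1.958
vertex -2.494 -0.105 -3.504
endloop
endfacet
facet normal -0.854 -0.485 -0.189
outer loop
vertex -2.494 -0.105 -3.504
vertex -3.868 2.117 -3.002
vertex -3.049 1.278 -4.548
endloop
endfacet
facet normal 0.422 -0.432 -0.797
outer loop
vertex -3.049 1.278 -4.548
vertex -0.932 0.783 -3.158
vertex -2.494 -0.105 -3.504
endloop
endfacet
facet normal -0.422 0.432 0.797
outer loop
vertex -3.313 0.733 -1.958
vertex -2.306 3.005 -2.656
vertex -3.868 2.117 -3.002
endloop
endfacet
facet normal 0.305 -0.760 0.574
outer loop
vertex -1.751 1.622 -1.612
vertex -3.313 0.733 -1.958
vertex -0.932 0.783 -3.158
endloop
endfacet
facet normal -0.422 0.432 0.797
outer loop
vertex -1.751 1.622 -1.612
vertex -2.306 3.005 -2.656
vertex -3.313 0.733 -1.958
endloop
endfacet
facet normal -0.305 0.760 -0.574
outer loop
vertex -3.868 2.117 -3.002
vertex -2.306 3.005 -2.656
vertex -3.049 1.278 -4.548
endloop
endfacet
facet normal 0.422 -0.432 -0.797
outer loop
vertex -1.487 2.167 -4.202
vertex -0.932 0.783 -3.158
vertex -3.049 1.278 -4.548
endloop
endfacet
facet normal -0.305 0.760 -0.574
outer loop
vertex -3.049 1.278 -4.548
vertex -2.306 3.005 -2.656
vertex -1.487 2.167 -4.202
endloop
endfacet
facet normal 0.854 0.485 0.189
outer loop
vertex -1.487 2.167 -4.202
vertex -1.751 1.622 -1.612
vertex -0.932 0.783 -3.158
endloop
endfacet
facet normal 0.854 0.485 0.189
outer loop
vertex -2.306 3.005 -2.656
vertex -1.751 1.622 -1.612
vertex -1.487 2.167 -4.202
endloop
endfacet
facet normal -0.306 0.083 -0.949
outer loop
vertex 2.785 -2.577 -1.341
vertex 2.452 -2.191 -1.2
vertex 2.956 -2.151 -1.359
endloop
endfacet
facet normal 0.922 -0.374 -0.101
outer loop
vertex 2.785 -2.577 -1.341
vertex 2.956 -2.151 -1.359
vertex 3.108 -2.369 0.84
endloop
endfacet
facet normal -0.306 0.084 -0.948
outer loop
vertex 2.956 -2.151 -1.359
vertex 2.452 -2.191 -1.2
vertex 2.746 -1.754 -1.256
endloop
endfacet
facet normal 0.882 0.470 -0.014
outer loop
vertex 2.956 -2.151 -1.359
vertex 2.746 -1.754 -1.256
vertex 3.108 -2.369 0.84
endloop
endfacet
facet normal -0.304 0.083 -0.949
outer loop
vertex 2.746 -1.754 -1.256
vertex 2.452 -2.191 -1.2
vertex 2.315 -1.686 -1.112
endloop
endfacet
facet normal 0.228 0.944 0.238
outer loop
vertex 2.746 -1.754 -1.256
vertex 2.315 -1.686 -1.112
vertex 3.108 -2.369 0.84
endloop
endfacet
facet normal -0.307 0.082 -0.948
outer loop
vertex 2.315 -1.686 -1.112
vertex 2.452 -2.191 -1.2
vertex 1.987 -1.998 -1.033
endloop
endfacet
facet normal -0.548 0.694 0.466
outer loop
vertex 2.315 -1.686 -1.112
vertex 1.987 -1.998 -1.033
vertex 3.108 -2.369 0.84
endloop
endfacet
facet normal -0.306 0.083 -0.948
outer loop
vertex 1.987 -1.998 -1.033
vertex 2.452 -2.191 -1.2
vertex 2.008 -2.455 -1.08
endloop
endfacet
facet normal -0.862 -0.091 0.498
outer loop
vertex 1.987 -1.998 -1.033
vertex 2.008 -2.455 -1.08
vertex 3.108 -2.369 0.84
endloop
endfacet
facet normal -0.305 0.082 -0.949
outer loop
vertex 2.008 -2.455 -1.08
vertex 2.452 -2.191 -1.2
vertex 2.364 -2.713 -1.217
endloop
endfacet
facet normal -0.477 -0.823 0.310
outer loop
vertex 2.008 -2.455 -1.08
vertex 2.364 -2.713 -1.217
vertex 3.108 -2.369 0.84
endloop
endfacet
facet normal -0.306 0.082 -0.948
outer loop
vertex 2.364 -2.713 -1.217
vertex 2.452 -2.191 -1.2
vertex 2.785 -2.577 -1.341
endloop
endfacet
facet normal 0.319 -0.947 0.043
outer loop
vertex 2.364 -2.713 -1.217
vertex 2.785 -2.577 -1.341
vertex 3.108 -2.369 0.84
endloop
endfacet

endsolid


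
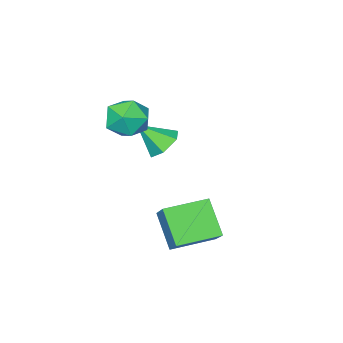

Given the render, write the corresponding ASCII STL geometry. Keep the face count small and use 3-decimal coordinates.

solid 
facet normal -0.484 0.534 -0.693
outer loop
vertex -0.63 -2.487 -0.245
vertex -1.433 -2.442 0.35
vertex -0.729 -1.733 0.405
endloop
endfacet
facet normal 0.993 0.112 0.021
outer loop
vertex -0.63 -2.487 -0.245
vertex -0.729 -1.733 0.405
vertex -0.567 -3.398 1.59
endloop
endfacet
facet normal -0.484 0.534 -0.693
outer loop
vertex -0.729 -1.733 0.405
vertex -1.433 -2.442 0.35
vertex -1.532 -1.688 1.0
endloop
endfacet
facet normal 0.525 0.527 0.669
outer loop
vertex -0.729 -1.733 0.405
vertex -1.532 -1.688 1.0
vertex -0.567 -3.398 1.59
endloop
endfacet
facet normal -0.483 0.534 -0.694
outer loop
vertex -1.532 -1.688 1.0
vertex -1.433 -2.442 0.35
vertex -2.236 -2.397 0.944
endloop
endfacet
facet normal -0.258 0.182 0.949
outer loop
vertex -1.532 -1.688 1.0
vertex -2.236 -2.397 0.944
vertex -0.567 -3.398 1.59
endloop
endfacet
facet normal -0.483 0.535 -0.694
outer loop
vertex -2.236 -2.397 0.944
vertex -1.433 -2.442 0.35
vertex -2.136 -3.15 0.294
endloop
endfacet
facet normal -0.572 -0.578 0.582
outer loop
vertex -2.236 -2.397 0.944
vertex -2.136 -3.15 0.294
vertex -0.567 -3.398 1.59
endloop
endfacet
facet normal -0.483 0.535 -0.693
outer loop
vertex -2.136 -3.15 0.294
vertex -1.433 -2.442 0.35
vertex -1.334 -3.195 -0.3
endloop
endfacet
facet normal -0.104 -0.993 -0.065
outer loop
vertex -2.136 -3.15 0.294
vertex -1.334 -3.195 -0.3
vertex -0.567 -3.398 1.59
endloop
endfacet
facet normal -0.484 0.535 -0.693
outer loop
vertex -1.334 -3.195 -0.3
vertex -1.433 -2.442 0.35
vertex -0.63 -2.487 -0.245
endloop
endfacet
facet normal 0.679 -0.648 -0.345
outer loop
vertex -1.334 -3.195 -0.3
vertex -0.63 -2.487 -0.245
vertex -0.567 -3.398 1.59
endloop
endfacet
facet normal -0.913 0.397 0.100
outer loop
vertex 0.437 2.637 -0.052
vertex 0.857 3.992 -1.601
vertex -0.166 1.533 -1.181
endloop
endfacet
facet normal -0.200 -0.645 0.738
outer loop
vertex 1.823 0.668 -1.399
vertex 0.437 2.637 -0.052
vertex -0.166 1.533 -1.181
endloop
endfacet
facet normal -0.912 0.397 0.100
outer loop
vertex -0.166 1.533 -1.181
vertex 0.857 3.992 -1.601
vertex 0.253 2.888 -2.73
endloop
endfacet
facet normal -0.357 -0.653 -0.668
outer loop
vertex 0.253 2.888 -2.73
vertex 1.823 0.668 -1.399
vertex -0.166 1.533 -1.181
endloop
endfacet
facet normal 0.357 0.653 0.668
outer loop
vertex 0.437 2.637 -0.052
vertex 2.846 3.127 -1.819
vertex 0.857 3.992 -1.601
endloop
endfacet
facet normal -0.200 -0.645 0.738
outer loop
vertex 2.427 1.772 -0.27
vertex 0.437 2.637 -0.052
vertex 1.823 0.668 -1.399
endloop
endfacet
facet normal 0.357 0.653 0.668
outer loop
vertex 2.427 1.772 -0.27
vertex 2.846 3.127 -1.819
vertex 0.437 2.637 -0.052
endloop
endfacet
facet normal 0.200 0.645 -0.738
outer loop
vertex 0.857 3.992 -1.601
vertex 2.846 3.127 -1.819
vertex 0.253 2.888 -2.73
endloop
endfacet
facet normal -0.357 -0.653 -0.668
outer loop
vertex 2.243 2.023 -2.948
vertex 1.823 0.668 -1.399
vertex 0.253 2.888 -2.73
endloop
endfacet
facet normal 0.200 0.645 -0.738
outer loop
vertex 0.253 2.888 -2.73
vertex 2.846 3.127 -1.819
vertex 2.243 2.023 -2.948
endloop
endfacet
facet normal 0.912 -0.397 -0.100
outer loop
vertex 2.243 2.023 -2.948
vertex 2.427 1.772 -0.27
vertex 1.823 0.668 -1.399
endloop
endfacet
facet normal 0.913 -0.396 -0.100
outer loop
vertex 2.846 3.127 -1.819
vertex 2.427 1.772 -0.27
vertex 2.243 2.023 -2.948
endloop
endfacet
facet normal -0.684 -0.202 0.701
outer loop
vertex 0.206 -1.684 3.786
vertex 0.783 -2.726 4.049
vertex 1.081 -1.699 4.635
endloop
endfacet
facet normal -0.598 0.502 0.625
outer loop
vertex 0.206 -1.684 3.786
vertex 1.081 -1.699 4.635
vertex 1.021 -0.778 3.837
endloop
endfacet
facet normal -0.741 0.669 -0.053
outer loop
vertex 0.206 -1.684 3.786
vertex 1.021 -0.778 3.837
vertex 0.685 -1.236 2.758
endloop
endfacet
facet normal -0.915 0.069 -0.397
outer loop
vertex 0.206 -1.684 3.786
vertex 0.685 -1.236 2.758
vertex 0.538 -2.44 2.888
endloop
endfacet
facet normal -0.880 -0.470 0.070
outer loop
vertex 0.206 -1.684 3.786
vertex 0.538 -2.44 2.888
vertex 0.783 -2.726 4.049
endloop
endfacet
facet normal 0.088 0.656 0.750
outer loop
vertex 1.021 -0.778 3.837
vertex 1.081 -1.699 4.635
vertex 2.102 -1.26 4.132
endloop
endfacet
facet normal -0.051 -0.484 0.874
outer loop
vertex 1.081 -1.699 4.635
vertex 0.783 -2.726 4.049
vertex 1.955 -2.464 4.262
endloop
endfacet
facet normal -0.369 -0.918 -0.148
outer loop
vertex 0.783 -2.726 4.049
vertex 0.538 -2.44 2.888
vertex 1.619 -2.922 3.183
endloop
endfacet
facet normal -0.426 -0.046 -0.904
outer loop
vertex 0.538 -2.44 2.888
vertex 0.685 -1.236 2.758
vertex 1.559 -2.001 2.385
endloop
endfacet
facet normal -0.144 0.926 -0.348
outer loop
vertex 0.685 -1.236 2.758
vertex 1.021 -0.778 3.837
vertex 1.857 -0.974 2.971
endloop
endfacet
facet normal 0.915 -0.069 0.397
outer loop
vertex 2.434 -2.016 3.234
vertex 2.102 -1.26 4.132
vertex 1.955 -2.464 4.262
endloop
endfacet
facet normal 0.741 -0.669 0.053
outer loop
vertex 2.434 -2.016 3.234
vertex 1.955 -2.464 4.262
vertex 1.619 -2.922 3.183
endloop
endfacet
facet normal 0.598 -0.502 -0.625
outer loop
vertex 2.434 -2.016 3.234
vertex 1.619 -2.922 3.183
vertex 1.559 -2.001 2.385
endloop
endfacet
facet normal 0.684 0.202 -0.701
outer loop
vertex 2.434 -2.016 3.234
vertex 1.559 -2.001 2.385
vertex 1.857 -0.974 2.971
endloop
endfacet
facet normal 0.880 0.470 -0.070
outer loop
vertex 2.434 -2.016 3.234
vertex 1.857 -0.974 2.971
vertex 2.102 -1.26 4.132
endloop
endfacet
facet normal 0.426 0.046 0.904
outer loop
vertex 1.955 -2.464 4.262
vertex 2.102 -1.26 4.132
vertex 1.081 -1.699 4.635
endloop
endfacet
facet normal 0.144 -0.926 0.348
outer loop
vertex 1.619 -2.922 3.183
vertex 1.955 -2.464 4.262
vertex 0.783 -2.726 4.049
endloop
endfacet
facet normal -0.088 -0.656 -0.750
outer loop
vertex 1.559 -2.001 2.385
vertex 1.619 -2.922 3.183
vertex 0.538 -2.44 2.888
endloop
endfacet
facet normal 0.051 0.484 -0.874
outer loop
vertex 1.857 -0.974 2.971
vertex 1.559 -2.001 2.385
vertex 0.685 -1.236 2.758
endloop
endfacet
facet normal 0.369 0.918 0.148
outer loop
vertex 2.102 -1.26 4.132
vertex 1.857 -0.974 2.971
vertex 1.021 -0.778 3.837
endloop
endfacet

endsolid


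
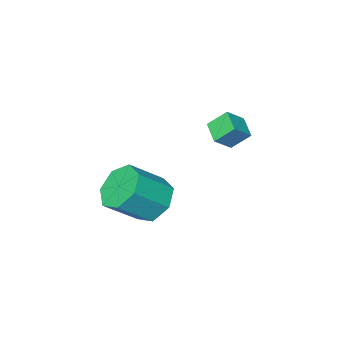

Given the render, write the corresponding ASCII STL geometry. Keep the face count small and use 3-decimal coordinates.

solid 
facet normal -0.765 0.049 -0.643
outer loop
vertex -3.126 3.183 3.449
vertex -2.8 4.049 3.127
vertex -2.574 2.718 2.757
endloop
endfacet
facet normal -0.333 -0.884 0.329
outer loop
vertex -1.84 2.671 3.373
vertex -3.126 3.183 3.449
vertex -2.574 2.718 2.757
endloop
endfacet
facet normal -0.766 0.048 -0.641
outer loop
vertex -2.574 2.718 2.757
vertex -2.8 4.049 3.127
vertex -2.249 3.584 2.434
endloop
endfacet
facet normal 0.551 -0.465 -0.692
outer loop
vertex -2.249 3.584 2.434
vertex -1.84 2.671 3.373
vertex -2.574 2.718 2.757
endloop
endfacet
facet normal -0.551 0.465 0.693
outer loop
vertex -3.126 3.183 3.449
vertex -2.066 4.002 3.743
vertex -2.8 4.049 3.127
endloop
endfacet
facet normal -0.333 -0.884 0.329
outer loop
vertex -2.391 3.136 4.066
vertex -3.126 3.183 3.449
vertex -1.84 2.671 3.373
endloop
endfacet
facet normal -0.551 0.465 0.692
outer loop
vertex -2.391 3.136 4.066
vertex -2.066 4.002 3.743
vertex -3.126 3.183 3.449
endloop
endfacet
facet normal 0.333 0.884 -0.329
outer loop
vertex -2.8 4.049 3.127
vertex -2.066 4.002 3.743
vertex -2.249 3.584 2.434
endloop
endfacet
facet normal 0.552 -0.465 -0.692
outer loop
vertex -1.514 3.537 3.051
vertex -1.84 2.671 3.373
vertex -2.249 3.584 2.434
endloop
endfacet
facet normal 0.332 0.884 -0.329
outer loop
vertex -2.249 3.584 2.434
vertex -2.066 4.002 3.743
vertex -1.514 3.537 3.051
endloop
endfacet
facet normal 0.765 -0.049 0.642
outer loop
vertex -1.514 3.537 3.051
vertex -2.391 3.136 4.066
vertex -1.84 2.671 3.373
endloop
endfacet
facet normal 0.765 -0.048 0.642
outer loop
vertex -2.066 4.002 3.743
vertex -2.391 3.136 4.066
vertex -1.514 3.537 3.051
endloop
endfacet
facet normal -0.743 0.187 -0.642
outer loop
vertex 1.623 3.183 -0.046
vertex 0.965 3.27 0.741
vertex 1.534 4.004 0.296
endloop
endfacet
facet normal 0.662 0.348 -0.664
outer loop
vertex 1.623 3.183 -0.046
vertex 1.534 4.004 0.296
vertex 2.894 2.862 1.052
endloop
endfacet
facet normal 0.662 0.348 -0.664
outer loop
vertex 2.894 2.862 1.052
vertex 1.534 4.004 0.296
vertex 2.805 3.683 1.394
endloop
endfacet
facet normal 0.743 -0.187 0.643
outer loop
vertex 2.894 2.862 1.052
vertex 2.805 3.683 1.394
vertex 2.235 2.95 1.839
endloop
endfacet
facet normal -0.744 0.187 -0.642
outer loop
vertex 1.534 4.004 0.296
vertex 0.965 3.27 0.741
vertex 1.017 4.272 0.973
endloop
endfacet
facet normal 0.335 0.935 -0.114
outer loop
vertex 1.534 4.004 0.296
vertex 1.017 4.272 0.973
vertex 2.805 3.683 1.394
endloop
endfacet
facet normal 0.335 0.935 -0.115
outer loop
vertex 2.805 3.683 1.394
vertex 1.017 4.272 0.973
vertex 2.287 3.952 2.071
endloop
endfacet
facet normal 0.743 -0.187 0.643
outer loop
vertex 2.805 3.683 1.394
vertex 2.287 3.952 2.071
vertex 2.235 2.95 1.839
endloop
endfacet
facet normal -0.743 0.187 -0.643
outer loop
vertex 1.017 4.272 0.973
vertex 0.965 3.27 0.741
vertex 0.46 3.786 1.475
endloop
endfacet
facet normal -0.244 0.818 0.521
outer loop
vertex 1.017 4.272 0.973
vertex 0.46 3.786 1.475
vertex 2.287 3.952 2.071
endloop
endfacet
facet normal -0.244 0.818 0.521
outer loop
vertex 2.287 3.952 2.071
vertex 0.46 3.786 1.475
vertex 1.731 3.466 2.574
endloop
endfacet
facet normal 0.744 -0.187 0.642
outer loop
vertex 2.287 3.952 2.071
vertex 1.731 3.466 2.574
vertex 2.235 2.95 1.839
endloop
endfacet
facet normal -0.743 0.187 -0.643
outer loop
vertex 0.46 3.786 1.475
vertex 0.965 3.27 0.741
vertex 0.283 2.912 1.425
endloop
endfacet
facet normal -0.639 0.086 0.764
outer loop
vertex 0.46 3.786 1.475
vertex 0.283 2.912 1.425
vertex 1.731 3.466 2.574
endloop
endfacet
facet normal -0.639 0.085 0.764
outer loop
vertex 1.731 3.466 2.574
vertex 0.283 2.912 1.425
vertex 1.554 2.591 2.523
endloop
endfacet
facet normal 0.744 -0.188 0.642
outer loop
vertex 1.731 3.466 2.574
vertex 1.554 2.591 2.523
vertex 2.235 2.95 1.839
endloop
endfacet
facet normal -0.743 0.187 -0.643
outer loop
vertex 0.283 2.912 1.425
vertex 0.965 3.27 0.741
vertex 0.62 2.307 0.859
endloop
endfacet
facet normal -0.553 -0.712 0.432
outer loop
vertex 0.283 2.912 1.425
vertex 0.62 2.307 0.859
vertex 1.554 2.591 2.523
endloop
endfacet
facet normal -0.553 -0.712 0.432
outer loop
vertex 1.554 2.591 2.523
vertex 0.62 2.307 0.859
vertex 1.89 1.987 1.957
endloop
endfacet
facet normal 0.744 -0.188 0.642
outer loop
vertex 1.554 2.591 2.523
vertex 1.89 1.987 1.957
vertex 2.235 2.95 1.839
endloop
endfacet
facet normal -0.743 0.188 -0.642
outer loop
vertex 0.62 2.307 0.859
vertex 0.965 3.27 0.741
vertex 1.216 2.428 0.204
endloop
endfacet
facet normal -0.050 -0.973 -0.225
outer loop
vertex 0.62 2.307 0.859
vertex 1.216 2.428 0.204
vertex 1.89 1.987 1.957
endloop
endfacet
facet normal -0.051 -0.973 -0.225
outer loop
vertex 1.89 1.987 1.957
vertex 1.216 2.428 0.204
vertex 2.487 2.107 1.303
endloop
endfacet
facet normal 0.742 -0.187 0.643
outer loop
vertex 1.89 1.987 1.957
vertex 2.487 2.107 1.303
vertex 2.235 2.95 1.839
endloop
endfacet
facet normal -0.743 0.188 -0.642
outer loop
vertex 1.216 2.428 0.204
vertex 0.965 3.27 0.741
vertex 1.623 3.183 -0.046
endloop
endfacet
facet normal 0.490 -0.501 -0.713
outer loop
vertex 1.216 2.428 0.204
vertex 1.623 3.183 -0.046
vertex 2.487 2.107 1.303
endloop
endfacet
facet normal 0.490 -0.501 -0.713
outer loop
vertex 2.487 2.107 1.303
vertex 1.623 3.183 -0.046
vertex 2.894 2.862 1.052
endloop
endfacet
facet normal 0.743 -0.187 0.643
outer loop
vertex 2.487 2.107 1.303
vertex 2.894 2.862 1.052
vertex 2.235 2.95 1.839
endloop
endfacet

endsolid


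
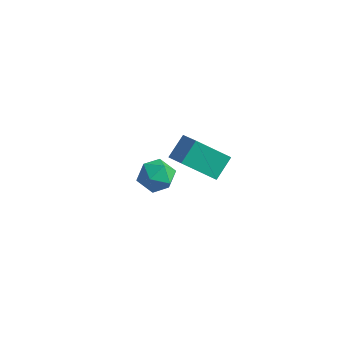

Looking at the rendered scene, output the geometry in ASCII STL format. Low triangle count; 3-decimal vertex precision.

solid 
facet normal -0.805 0.398 -0.441
outer loop
vertex -0.442 -0.949 4.398
vertex 0.861 0.133 2.994
vertex -0.496 -2.072 3.483
endloop
endfacet
facet normal -0.592 -0.492 0.638
outer loop
vertex 0.679 -2.653 4.126
vertex -0.442 -0.949 4.398
vertex -0.496 -2.072 3.483
endloop
endfacet
facet normal -0.805 0.398 -0.441
outer loop
vertex -0.496 -2.072 3.483
vertex 0.861 0.133 2.994
vertex 0.807 -0.99 2.079
endloop
endfacet
facet normal -0.037 -0.774 -0.632
outer loop
vertex 0.807 -0.99 2.079
vertex 0.679 -2.653 4.126
vertex -0.496 -2.072 3.483
endloop
endfacet
facet normal 0.037 0.774 0.632
outer loop
vertex -0.442 -0.949 4.398
vertex 2.036 -0.448 3.637
vertex 0.861 0.133 2.994
endloop
endfacet
facet normal -0.592 -0.492 0.638
outer loop
vertex 0.733 -1.53 5.041
vertex -0.442 -0.949 4.398
vertex 0.679 -2.653 4.126
endloop
endfacet
facet normal 0.037 0.774 0.632
outer loop
vertex 0.733 -1.53 5.041
vertex 2.036 -0.448 3.637
vertex -0.442 -0.949 4.398
endloop
endfacet
facet normal 0.592 0.492 -0.638
outer loop
vertex 0.861 0.133 2.994
vertex 2.036 -0.448 3.637
vertex 0.807 -0.99 2.079
endloop
endfacet
facet normal -0.037 -0.774 -0.632
outer loop
vertex 1.982 -1.571 2.722
vertex 0.679 -2.653 4.126
vertex 0.807 -0.99 2.079
endloop
endfacet
facet normal 0.592 0.492 -0.638
outer loop
vertex 0.807 -0.99 2.079
vertex 2.036 -0.448 3.637
vertex 1.982 -1.571 2.722
endloop
endfacet
facet normal 0.805 -0.398 0.441
outer loop
vertex 1.982 -1.571 2.722
vertex 0.733 -1.53 5.041
vertex 0.679 -2.653 4.126
endloop
endfacet
facet normal 0.805 -0.398 0.441
outer loop
vertex 2.036 -0.448 3.637
vertex 0.733 -1.53 5.041
vertex 1.982 -1.571 2.722
endloop
endfacet
facet normal -0.653 0.757 -0.032
outer loop
vertex -3.877 2.007 -2.865
vertex -4.671 1.341 -2.428
vertex -4.006 1.943 -1.749
endloop
endfacet
facet normal 0.013 0.998 0.059
outer loop
vertex -3.877 2.007 -2.865
vertex -4.006 1.943 -1.749
vertex -2.974 1.956 -2.195
endloop
endfacet
facet normal 0.407 0.771 -0.490
outer loop
vertex -3.877 2.007 -2.865
vertex -2.974 1.956 -2.195
vertex -3.001 1.362 -3.151
endloop
endfacet
facet normal -0.014 0.389 -0.921
outer loop
vertex -3.877 2.007 -2.865
vertex -3.001 1.362 -3.151
vertex -4.05 0.982 -3.295
endloop
endfacet
facet normal -0.670 0.380 -0.637
outer loop
vertex -3.877 2.007 -2.865
vertex -4.05 0.982 -3.295
vertex -4.671 1.341 -2.428
endloop
endfacet
facet normal 0.274 0.705 0.655
outer loop
vertex -2.974 1.956 -2.195
vertex -4.006 1.943 -1.749
vertex -3.21 1.258 -1.345
endloop
endfacet
facet normal -0.802 0.314 0.507
outer loop
vertex -4.006 1.943 -1.749
vertex -4.671 1.341 -2.428
vertex -4.259 0.878 -1.489
endloop
endfacet
facet normal -0.830 -0.295 -0.473
outer loop
vertex -4.671 1.341 -2.428
vertex -4.05 0.982 -3.295
vertex -4.286 0.284 -2.445
endloop
endfacet
facet normal 0.230 -0.282 -0.931
outer loop
vertex -4.05 0.982 -3.295
vertex -3.001 1.362 -3.151
vertex -3.254 0.297 -2.891
endloop
endfacet
facet normal 0.912 0.336 -0.235
outer loop
vertex -3.001 1.362 -3.151
vertex -2.974 1.956 -2.195
vertex -2.589 0.899 -2.212
endloop
endfacet
facet normal 0.014 -0.389 0.921
outer loop
vertex -3.383 0.233 -1.775
vertex -3.21 1.258 -1.345
vertex -4.259 0.878 -1.489
endloop
endfacet
facet normal -0.407 -0.771 0.490
outer loop
vertex -3.383 0.233 -1.775
vertex -4.259 0.878 -1.489
vertex -4.286 0.284 -2.445
endloop
endfacet
facet normal -0.013 -0.998 -0.059
outer loop
vertex -3.383 0.233 -1.775
vertex -4.286 0.284 -2.445
vertex -3.254 0.297 -2.891
endloop
endfacet
facet normal 0.653 -0.757 0.032
outer loop
vertex -3.383 0.233 -1.775
vertex -3.254 0.297 -2.891
vertex -2.589 0.899 -2.212
endloop
endfacet
facet normal 0.670 -0.380 0.637
outer loop
vertex -3.383 0.233 -1.775
vertex -2.589 0.899 -2.212
vertex -3.21 1.258 -1.345
endloop
endfacet
facet normal -0.230 0.282 0.931
outer loop
vertex -4.259 0.878 -1.489
vertex -3.21 1.258 -1.345
vertex -4.006 1.943 -1.749
endloop
endfacet
facet normal -0.912 -0.336 0.235
outer loop
vertex -4.286 0.284 -2.445
vertex -4.259 0.878 -1.489
vertex -4.671 1.341 -2.428
endloop
endfacet
facet normal -0.274 -0.705 -0.655
outer loop
vertex -3.254 0.297 -2.891
vertex -4.286 0.284 -2.445
vertex -4.05 0.982 -3.295
endloop
endfacet
facet normal 0.802 -0.314 -0.507
outer loop
vertex -2.589 0.899 -2.212
vertex -3.254 0.297 -2.891
vertex -3.001 1.362 -3.151
endloop
endfacet
facet normal 0.830 0.295 0.473
outer loop
vertex -3.21 1.258 -1.345
vertex -2.589 0.899 -2.212
vertex -2.974 1.956 -2.195
endloop
endfacet

endsolid


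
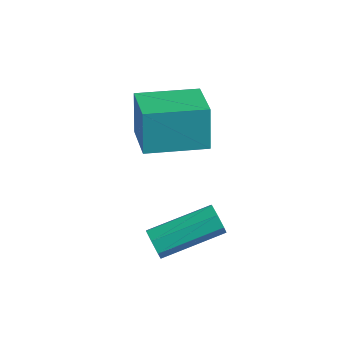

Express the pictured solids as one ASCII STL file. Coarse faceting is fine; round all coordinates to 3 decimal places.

solid 
facet normal -0.437 -0.855 -0.279
outer loop
vertex 0.104 0.419 -0.069
vertex -0.062 0.65 -0.517
vertex 0.391 0.389 -0.427
endloop
endfacet
facet normal 0.647 -0.515 0.562
outer loop
vertex 0.104 0.419 -0.069
vertex 0.391 0.389 -0.427
vertex 1.007 2.18 0.504
endloop
endfacet
facet normal 0.647 -0.515 0.563
outer loop
vertex 1.007 2.18 0.504
vertex 0.391 0.389 -0.427
vertex 1.294 2.149 0.146
endloop
endfacet
facet normal 0.439 0.855 0.278
outer loop
vertex 1.007 2.18 0.504
vertex 1.294 2.149 0.146
vertex 0.842 2.41 0.057
endloop
endfacet
facet normal -0.438 -0.855 -0.278
outer loop
vertex 0.391 0.389 -0.427
vertex -0.062 0.65 -0.517
vertex 0.337 0.555 -0.853
endloop
endfacet
facet normal 0.891 -0.373 -0.258
outer loop
vertex 0.391 0.389 -0.427
vertex 0.337 0.555 -0.853
vertex 1.294 2.149 0.146
endloop
endfacet
facet normal 0.891 -0.373 -0.259
outer loop
vertex 1.294 2.149 0.146
vertex 0.337 0.555 -0.853
vertex 1.24 2.315 -0.279
endloop
endfacet
facet normal 0.439 0.855 0.278
outer loop
vertex 1.294 2.149 0.146
vertex 1.24 2.315 -0.279
vertex 0.842 2.41 0.057
endloop
endfacet
facet normal -0.438 -0.855 -0.278
outer loop
vertex 0.337 0.555 -0.853
vertex -0.062 0.65 -0.517
vertex -0.017 0.792 -1.025
endloop
endfacet
facet normal 0.464 0.051 -0.885
outer loop
vertex 0.337 0.555 -0.853
vertex -0.017 0.792 -1.025
vertex 1.24 2.315 -0.279
endloop
endfacet
facet normal 0.466 0.048 -0.884
outer loop
vertex 1.24 2.315 -0.279
vertex -0.017 0.792 -1.025
vertex 0.887 2.553 -0.452
endloop
endfacet
facet normal 0.439 0.854 0.279
outer loop
vertex 1.24 2.315 -0.279
vertex 0.887 2.553 -0.452
vertex 0.842 2.41 0.057
endloop
endfacet
facet normal -0.440 -0.854 -0.278
outer loop
vertex -0.017 0.792 -1.025
vertex -0.062 0.65 -0.517
vertex -0.404 0.923 -0.815
endloop
endfacet
facet normal -0.311 0.435 -0.845
outer loop
vertex -0.017 0.792 -1.025
vertex -0.404 0.923 -0.815
vertex 0.887 2.553 -0.452
endloop
endfacet
facet normal -0.312 0.435 -0.845
outer loop
vertex 0.887 2.553 -0.452
vertex -0.404 0.923 -0.815
vertex 0.499 2.683 -0.242
endloop
endfacet
facet normal 0.437 0.855 0.279
outer loop
vertex 0.887 2.553 -0.452
vertex 0.499 2.683 -0.242
vertex 0.842 2.41 0.057
endloop
endfacet
facet normal -0.439 -0.854 -0.279
outer loop
vertex -0.404 0.923 -0.815
vertex -0.062 0.65 -0.517
vertex -0.534 0.848 -0.38
endloop
endfacet
facet normal -0.853 0.493 -0.170
outer loop
vertex -0.404 0.923 -0.815
vertex -0.534 0.848 -0.38
vertex 0.499 2.683 -0.242
endloop
endfacet
facet normal -0.853 0.493 -0.170
outer loop
vertex 0.499 2.683 -0.242
vertex -0.534 0.848 -0.38
vertex 0.369 2.608 0.193
endloop
endfacet
facet normal 0.438 0.855 0.278
outer loop
vertex 0.499 2.683 -0.242
vertex 0.369 2.608 0.193
vertex 0.842 2.41 0.057
endloop
endfacet
facet normal -0.439 -0.854 -0.278
outer loop
vertex -0.534 0.848 -0.38
vertex -0.062 0.65 -0.517
vertex -0.308 0.624 -0.048
endloop
endfacet
facet normal -0.753 0.180 0.634
outer loop
vertex -0.534 0.848 -0.38
vertex -0.308 0.624 -0.048
vertex 0.369 2.608 0.193
endloop
endfacet
facet normal -0.753 0.180 0.634
outer loop
vertex 0.369 2.608 0.193
vertex -0.308 0.624 -0.048
vertex 0.595 2.384 0.525
endloop
endfacet
facet normal 0.438 0.855 0.279
outer loop
vertex 0.369 2.608 0.193
vertex 0.595 2.384 0.525
vertex 0.842 2.41 0.057
endloop
endfacet
facet normal -0.439 -0.854 -0.278
outer loop
vertex -0.308 0.624 -0.048
vertex -0.062 0.65 -0.517
vertex 0.104 0.419 -0.069
endloop
endfacet
facet normal -0.085 -0.269 0.959
outer loop
vertex -0.308 0.624 -0.048
vertex 0.104 0.419 -0.069
vertex 0.595 2.384 0.525
endloop
endfacet
facet normal -0.084 -0.269 0.959
outer loop
vertex 0.595 2.384 0.525
vertex 0.104 0.419 -0.069
vertex 1.007 2.18 0.504
endloop
endfacet
facet normal 0.438 0.855 0.278
outer loop
vertex 0.595 2.384 0.525
vertex 1.007 2.18 0.504
vertex 0.842 2.41 0.057
endloop
endfacet
facet normal -0.779 0.555 -0.292
outer loop
vertex -3.593 3.441 2.252
vertex -2.41 5.052 2.159
vertex -3.275 3.124 0.8
endloop
endfacet
facet normal -0.591 -0.805 0.046
outer loop
vertex -1.99 2.208 1.281
vertex -3.593 3.441 2.252
vertex -3.275 3.124 0.8
endloop
endfacet
facet normal -0.779 0.555 -0.291
outer loop
vertex -3.275 3.124 0.8
vertex -2.41 5.052 2.159
vertex -2.093 4.734 0.706
endloop
endfacet
facet normal 0.209 -0.209 -0.955
outer loop
vertex -2.093 4.734 0.706
vertex -1.99 2.208 1.281
vertex -3.275 3.124 0.8
endloop
endfacet
facet normal -0.209 0.209 0.955
outer loop
vertex -3.593 3.441 2.252
vertex -1.125 4.136 2.64
vertex -2.41 5.052 2.159
endloop
endfacet
facet normal -0.591 -0.805 0.047
outer loop
vertex -2.307 2.526 2.734
vertex -3.593 3.441 2.252
vertex -1.99 2.208 1.281
endloop
endfacet
facet normal -0.209 0.209 0.955
outer loop
vertex -2.307 2.526 2.734
vertex -1.125 4.136 2.64
vertex -3.593 3.441 2.252
endloop
endfacet
facet normal 0.591 0.805 -0.047
outer loop
vertex -2.41 5.052 2.159
vertex -1.125 4.136 2.64
vertex -2.093 4.734 0.706
endloop
endfacet
facet normal 0.209 -0.209 -0.955
outer loop
vertex -0.807 3.819 1.188
vertex -1.99 2.208 1.281
vertex -2.093 4.734 0.706
endloop
endfacet
facet normal 0.591 0.806 -0.047
outer loop
vertex -2.093 4.734 0.706
vertex -1.125 4.136 2.64
vertex -0.807 3.819 1.188
endloop
endfacet
facet normal 0.779 -0.555 0.291
outer loop
vertex -0.807 3.819 1.188
vertex -2.307 2.526 2.734
vertex -1.99 2.208 1.281
endloop
endfacet
facet normal 0.779 -0.555 0.292
outer loop
vertex -1.125 4.136 2.64
vertex -2.307 2.526 2.734
vertex -0.807 3.819 1.188
endloop
endfacet

endsolid


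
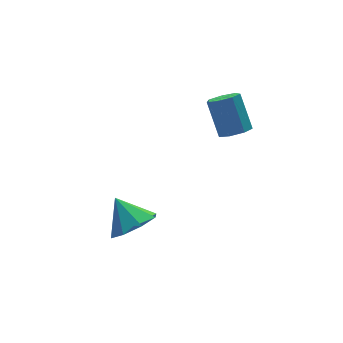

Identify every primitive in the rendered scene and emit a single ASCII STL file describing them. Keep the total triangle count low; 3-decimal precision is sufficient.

solid 
facet normal 0.171 -0.688 -0.705
outer loop
vertex 0.766 -2.993 -4.282
vertex 0.184 -3.439 -3.988
vertex 0.23 -2.869 -4.533
endloop
endfacet
facet normal 0.264 0.960 -0.090
outer loop
vertex 0.766 -2.993 -4.282
vertex 0.23 -2.869 -4.533
vertex -0.004 -2.681 -3.212
endloop
endfacet
facet normal 0.170 -0.688 -0.705
outer loop
vertex 0.23 -2.869 -4.533
vertex 0.184 -3.439 -3.988
vertex -0.333 -3.079 -4.464
endloop
endfacet
facet normal -0.364 0.911 -0.194
outer loop
vertex 0.23 -2.869 -4.533
vertex -0.333 -3.079 -4.464
vertex -0.004 -2.681 -3.212
endloop
endfacet
facet normal 0.171 -0.687 -0.706
outer loop
vertex -0.333 -3.079 -4.464
vertex 0.184 -3.439 -3.988
vertex -0.593 -3.5 -4.117
endloop
endfacet
facet normal -0.833 0.551 0.044
outer loop
vertex -0.333 -3.079 -4.464
vertex -0.593 -3.5 -4.117
vertex -0.004 -2.681 -3.212
endloop
endfacet
facet normal 0.171 -0.689 -0.704
outer loop
vertex -0.593 -3.5 -4.117
vertex 0.184 -3.439 -3.988
vertex -0.398 -3.885 -3.693
endloop
endfacet
facet normal -0.870 0.092 0.484
outer loop
vertex -0.593 -3.5 -4.117
vertex -0.398 -3.885 -3.693
vertex -0.004 -2.681 -3.212
endloop
endfacet
facet normal 0.171 -0.689 -0.704
outer loop
vertex -0.398 -3.885 -3.693
vertex 0.184 -3.439 -3.988
vertex 0.138 -4.008 -3.442
endloop
endfacet
facet normal -0.453 -0.199 0.869
outer loop
vertex -0.398 -3.885 -3.693
vertex 0.138 -4.008 -3.442
vertex -0.004 -2.681 -3.212
endloop
endfacet
facet normal 0.171 -0.689 -0.704
outer loop
vertex 0.138 -4.008 -3.442
vertex 0.184 -3.439 -3.988
vertex 0.701 -3.798 -3.511
endloop
endfacet
facet normal 0.175 -0.150 0.973
outer loop
vertex 0.138 -4.008 -3.442
vertex 0.701 -3.798 -3.511
vertex -0.004 -2.681 -3.212
endloop
endfacet
facet normal 0.171 -0.689 -0.704
outer loop
vertex 0.701 -3.798 -3.511
vertex 0.184 -3.439 -3.988
vertex 0.961 -3.378 -3.859
endloop
endfacet
facet normal 0.645 0.210 0.735
outer loop
vertex 0.701 -3.798 -3.511
vertex 0.961 -3.378 -3.859
vertex -0.004 -2.681 -3.212
endloop
endfacet
facet normal 0.171 -0.688 -0.705
outer loop
vertex 0.961 -3.378 -3.859
vertex 0.184 -3.439 -3.988
vertex 0.766 -2.993 -4.282
endloop
endfacet
facet normal 0.682 0.670 0.295
outer loop
vertex 0.961 -3.378 -3.859
vertex 0.766 -2.993 -4.282
vertex -0.004 -2.681 -3.212
endloop
endfacet
facet normal -0.026 -0.606 -0.795
outer loop
vertex 4.218 -3.061 -1.589
vertex 3.724 -3.182 -1.481
vertex 3.905 -2.797 -1.78
endloop
endfacet
facet normal 0.721 0.540 -0.435
outer loop
vertex 4.218 -3.061 -1.589
vertex 3.905 -2.797 -1.78
vertex 4.25 -2.297 -0.588
endloop
endfacet
facet normal 0.722 0.538 -0.435
outer loop
vertex 4.25 -2.297 -0.588
vertex 3.905 -2.797 -1.78
vertex 3.938 -2.033 -0.779
endloop
endfacet
facet normal 0.027 0.607 0.795
outer loop
vertex 4.25 -2.297 -0.588
vertex 3.938 -2.033 -0.779
vertex 3.756 -2.418 -0.479
endloop
endfacet
facet normal -0.025 -0.606 -0.795
outer loop
vertex 3.905 -2.797 -1.78
vertex 3.724 -3.182 -1.481
vertex 3.456 -2.823 -1.746
endloop
endfacet
facet normal -0.092 0.793 -0.602
outer loop
vertex 3.905 -2.797 -1.78
vertex 3.456 -2.823 -1.746
vertex 3.938 -2.033 -0.779
endloop
endfacet
facet normal -0.093 0.793 -0.602
outer loop
vertex 3.938 -2.033 -0.779
vertex 3.456 -2.823 -1.746
vertex 3.489 -2.059 -0.744
endloop
endfacet
facet normal 0.027 0.607 0.795
outer loop
vertex 3.938 -2.033 -0.779
vertex 3.489 -2.059 -0.744
vertex 3.756 -2.418 -0.479
endloop
endfacet
facet normal -0.026 -0.606 -0.795
outer loop
vertex 3.456 -2.823 -1.746
vertex 3.724 -3.182 -1.481
vertex 3.208 -3.119 -1.512
endloop
endfacet
facet normal -0.835 0.450 -0.316
outer loop
vertex 3.456 -2.823 -1.746
vertex 3.208 -3.119 -1.512
vertex 3.489 -2.059 -0.744
endloop
endfacet
facet normal -0.835 0.450 -0.316
outer loop
vertex 3.489 -2.059 -0.744
vertex 3.208 -3.119 -1.512
vertex 3.241 -2.355 -0.51
endloop
endfacet
facet normal 0.026 0.606 0.795
outer loop
vertex 3.489 -2.059 -0.744
vertex 3.241 -2.355 -0.51
vertex 3.756 -2.418 -0.479
endloop
endfacet
facet normal -0.026 -0.606 -0.795
outer loop
vertex 3.208 -3.119 -1.512
vertex 3.724 -3.182 -1.481
vertex 3.349 -3.462 -1.255
endloop
endfacet
facet normal -0.950 -0.234 0.209
outer loop
vertex 3.208 -3.119 -1.512
vertex 3.349 -3.462 -1.255
vertex 3.241 -2.355 -0.51
endloop
endfacet
facet normal -0.950 -0.233 0.209
outer loop
vertex 3.241 -2.355 -0.51
vertex 3.349 -3.462 -1.255
vertex 3.382 -2.699 -0.253
endloop
endfacet
facet normal 0.026 0.605 0.796
outer loop
vertex 3.241 -2.355 -0.51
vertex 3.382 -2.699 -0.253
vertex 3.756 -2.418 -0.479
endloop
endfacet
facet normal -0.026 -0.607 -0.795
outer loop
vertex 3.349 -3.462 -1.255
vertex 3.724 -3.182 -1.481
vertex 3.771 -3.594 -1.168
endloop
endfacet
facet normal -0.350 -0.740 0.575
outer loop
vertex 3.349 -3.462 -1.255
vertex 3.771 -3.594 -1.168
vertex 3.382 -2.699 -0.253
endloop
endfacet
facet normal -0.350 -0.740 0.575
outer loop
vertex 3.382 -2.699 -0.253
vertex 3.771 -3.594 -1.168
vertex 3.804 -2.831 -0.166
endloop
endfacet
facet normal 0.025 0.606 0.795
outer loop
vertex 3.382 -2.699 -0.253
vertex 3.804 -2.831 -0.166
vertex 3.756 -2.418 -0.479
endloop
endfacet
facet normal -0.027 -0.607 -0.795
outer loop
vertex 3.771 -3.594 -1.168
vertex 3.724 -3.182 -1.481
vertex 4.158 -3.416 -1.317
endloop
endfacet
facet normal 0.514 -0.691 0.509
outer loop
vertex 3.771 -3.594 -1.168
vertex 4.158 -3.416 -1.317
vertex 3.804 -2.831 -0.166
endloop
endfacet
facet normal 0.515 -0.690 0.509
outer loop
vertex 3.804 -2.831 -0.166
vertex 4.158 -3.416 -1.317
vertex 4.191 -2.652 -0.315
endloop
endfacet
facet normal 0.026 0.606 0.795
outer loop
vertex 3.804 -2.831 -0.166
vertex 4.191 -2.652 -0.315
vertex 3.756 -2.418 -0.479
endloop
endfacet
facet normal -0.026 -0.605 -0.796
outer loop
vertex 4.158 -3.416 -1.317
vertex 3.724 -3.182 -1.481
vertex 4.218 -3.061 -1.589
endloop
endfacet
facet normal 0.991 -0.121 0.060
outer loop
vertex 4.158 -3.416 -1.317
vertex 4.218 -3.061 -1.589
vertex 4.191 -2.652 -0.315
endloop
endfacet
facet normal 0.991 -0.119 0.059
outer loop
vertex 4.191 -2.652 -0.315
vertex 4.218 -3.061 -1.589
vertex 4.25 -2.297 -0.588
endloop
endfacet
facet normal 0.027 0.607 0.795
outer loop
vertex 4.191 -2.652 -0.315
vertex 4.25 -2.297 -0.588
vertex 3.756 -2.418 -0.479
endloop
endfacet

endsolid


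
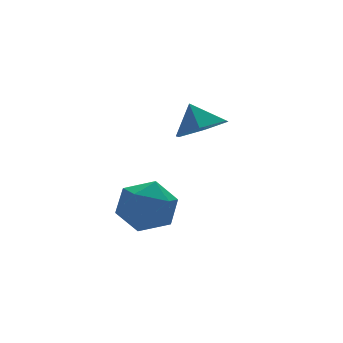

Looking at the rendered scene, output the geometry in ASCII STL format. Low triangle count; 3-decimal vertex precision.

solid 
facet normal -0.056 0.990 0.127
outer loop
vertex -2.797 2.302 -0.7
vertex -2.955 2.149 0.424
vertex -1.894 2.263 0.005
endloop
endfacet
facet normal 0.367 0.827 -0.425
outer loop
vertex -2.797 2.302 -0.7
vertex -1.894 2.263 0.005
vertex -1.855 1.726 -1.007
endloop
endfacet
facet normal -0.016 0.450 -0.893
outer loop
vertex -2.797 2.302 -0.7
vertex -1.855 1.726 -1.007
vertex -2.89 1.281 -1.213
endloop
endfacet
facet normal -0.676 0.379 -0.632
outer loop
vertex -2.797 2.302 -0.7
vertex -2.89 1.281 -1.213
vertex -3.57 1.542 -0.328
endloop
endfacet
facet normal -0.701 0.713 -0.002
outer loop
vertex -2.797 2.302 -0.7
vertex -3.57 1.542 -0.328
vertex -2.955 2.149 0.424
endloop
endfacet
facet normal 0.893 0.410 -0.183
outer loop
vertex -1.855 1.726 -1.007
vertex -1.894 2.263 0.005
vertex -1.43 1.218 -0.072
endloop
endfacet
facet normal 0.208 0.674 0.709
outer loop
vertex -1.894 2.263 0.005
vertex -2.955 2.149 0.424
vertex -2.11 1.479 0.813
endloop
endfacet
facet normal -0.835 0.225 0.502
outer loop
vertex -2.955 2.149 0.424
vertex -3.57 1.542 -0.328
vertex -3.145 1.034 0.607
endloop
endfacet
facet normal -0.795 -0.315 -0.518
outer loop
vertex -3.57 1.542 -0.328
vertex -2.89 1.281 -1.213
vertex -3.106 0.497 -0.405
endloop
endfacet
facet normal 0.274 -0.201 -0.941
outer loop
vertex -2.89 1.281 -1.213
vertex -1.855 1.726 -1.007
vertex -2.045 0.611 -0.824
endloop
endfacet
facet normal 0.676 -0.379 0.632
outer loop
vertex -2.203 0.458 0.3
vertex -1.43 1.218 -0.072
vertex -2.11 1.479 0.813
endloop
endfacet
facet normal 0.016 -0.450 0.893
outer loop
vertex -2.203 0.458 0.3
vertex -2.11 1.479 0.813
vertex -3.145 1.034 0.607
endloop
endfacet
facet normal -0.367 -0.827 0.425
outer loop
vertex -2.203 0.458 0.3
vertex -3.145 1.034 0.607
vertex -3.106 0.497 -0.405
endloop
endfacet
facet normal 0.056 -0.990 -0.127
outer loop
vertex -2.203 0.458 0.3
vertex -3.106 0.497 -0.405
vertex -2.045 0.611 -0.824
endloop
endfacet
facet normal 0.701 -0.713 0.002
outer loop
vertex -2.203 0.458 0.3
vertex -2.045 0.611 -0.824
vertex -1.43 1.218 -0.072
endloop
endfacet
facet normal 0.795 0.315 0.518
outer loop
vertex -2.11 1.479 0.813
vertex -1.43 1.218 -0.072
vertex -1.894 2.263 0.005
endloop
endfacet
facet normal -0.274 0.201 0.941
outer loop
vertex -3.145 1.034 0.607
vertex -2.11 1.479 0.813
vertex -2.955 2.149 0.424
endloop
endfacet
facet normal -0.893 -0.410 0.183
outer loop
vertex -3.106 0.497 -0.405
vertex -3.145 1.034 0.607
vertex -3.57 1.542 -0.328
endloop
endfacet
facet normal -0.208 -0.674 -0.709
outer loop
vertex -2.045 0.611 -0.824
vertex -3.106 0.497 -0.405
vertex -2.89 1.281 -1.213
endloop
endfacet
facet normal 0.835 -0.225 -0.502
outer loop
vertex -1.43 1.218 -0.072
vertex -2.045 0.611 -0.824
vertex -1.855 1.726 -1.007
endloop
endfacet
facet normal 0.125 -0.524 -0.843
outer loop
vertex 2.005 3.687 2.017
vertex 0.955 3.673 1.87
vertex 1.537 4.462 1.466
endloop
endfacet
facet normal 0.633 0.665 0.398
outer loop
vertex 2.005 3.687 2.017
vertex 1.537 4.462 1.466
vertex 0.805 4.307 2.89
endloop
endfacet
facet normal 0.125 -0.524 -0.843
outer loop
vertex 1.537 4.462 1.466
vertex 0.955 3.673 1.87
vertex 0.487 4.448 1.319
endloop
endfacet
facet normal -0.027 0.995 0.095
outer loop
vertex 1.537 4.462 1.466
vertex 0.487 4.448 1.319
vertex 0.805 4.307 2.89
endloop
endfacet
facet normal 0.125 -0.524 -0.843
outer loop
vertex 0.487 4.448 1.319
vertex 0.955 3.673 1.87
vertex -0.094 3.66 1.723
endloop
endfacet
facet normal -0.734 0.647 0.207
outer loop
vertex 0.487 4.448 1.319
vertex -0.094 3.66 1.723
vertex 0.805 4.307 2.89
endloop
endfacet
facet normal 0.125 -0.523 -0.843
outer loop
vertex -0.094 3.66 1.723
vertex 0.955 3.673 1.87
vertex 0.374 2.884 2.274
endloop
endfacet
facet normal -0.783 -0.032 0.621
outer loop
vertex -0.094 3.66 1.723
vertex 0.374 2.884 2.274
vertex 0.805 4.307 2.89
endloop
endfacet
facet normal 0.125 -0.524 -0.843
outer loop
vertex 0.374 2.884 2.274
vertex 0.955 3.673 1.87
vertex 1.424 2.898 2.421
endloop
endfacet
facet normal -0.124 -0.362 0.924
outer loop
vertex 0.374 2.884 2.274
vertex 1.424 2.898 2.421
vertex 0.805 4.307 2.89
endloop
endfacet
facet normal 0.125 -0.524 -0.843
outer loop
vertex 1.424 2.898 2.421
vertex 0.955 3.673 1.87
vertex 2.005 3.687 2.017
endloop
endfacet
facet normal 0.584 -0.014 0.812
outer loop
vertex 1.424 2.898 2.421
vertex 2.005 3.687 2.017
vertex 0.805 4.307 2.89
endloop
endfacet

endsolid
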